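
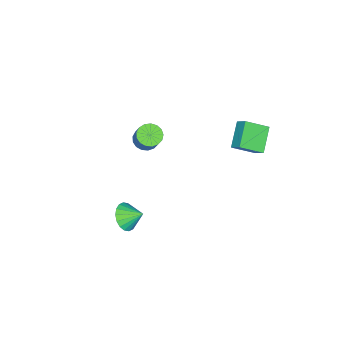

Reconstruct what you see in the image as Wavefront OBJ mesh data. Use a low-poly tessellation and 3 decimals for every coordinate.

v -1.476 -3.808 -0.419
v -1.034 -3.384 -0.833
v -0.521 -2.788 0.325
v -0.964 -3.212 0.739
v -1.329 -3.191 -0.801
v -0.817 -2.596 0.357
v -1.659 -3.141 -0.682
v -1.146 -2.545 0.477
v -1.946 -3.242 -0.502
v -1.434 -2.647 0.656
v -2.126 -3.474 -0.303
v -1.614 -2.878 0.855
v -2.157 -3.782 -0.131
v -1.645 -3.186 1.027
v -2.032 -4.096 -0.025
v -1.52 -3.5 1.133
v -1.78 -4.344 -0.009
v -1.267 -3.748 1.149
v -1.458 -4.469 -0.087
v -0.945 -3.873 1.071
v -1.14 -4.443 -0.241
v -0.628 -3.847 0.917
v -0.899 -4.271 -0.436
v -0.387 -3.675 0.722
v -0.791 -3.993 -0.627
v -0.278 -3.397 0.531
v -0.839 -3.673 -0.771
v -0.327 -3.077 0.388
v -4.235 1.766 1.299
v -3.37 0.78 2.027
v -3.991 2.415 1.889
v -3.126 1.429 2.616
v -2.954 2.171 0.324
v -2.089 1.185 1.051
v -2.71 2.82 0.913
v -1.845 1.834 1.641
v 3.774 -1.665 -1.443
v 4.519 -1.301 -1.737
v 3.566 -0.735 -0.817
v 4.254 -1.182 -2.001
v 3.894 -1.16 -2.153
v 3.511 -1.237 -2.166
v 3.179 -1.4 -2.035
v 2.965 -1.614 -1.786
v 2.912 -1.839 -1.47
v 3.029 -2.029 -1.149
v 3.294 -2.148 -0.885
v 3.654 -2.17 -0.732
v 4.037 -2.092 -0.72
v 4.369 -1.93 -0.851
v 4.582 -1.716 -1.099
v 4.636 -1.491 -1.416
f 2 1 5
f 2 5 3
f 3 5 6
f 3 6 4
f 5 1 7
f 5 7 6
f 6 7 8
f 6 8 4
f 7 1 9
f 7 9 8
f 8 9 10
f 8 10 4
f 9 1 11
f 9 11 10
f 10 11 12
f 10 12 4
f 11 1 13
f 11 13 12
f 12 13 14
f 12 14 4
f 13 1 15
f 13 15 14
f 14 15 16
f 14 16 4
f 15 1 17
f 15 17 16
f 16 17 18
f 16 18 4
f 17 1 19
f 17 19 18
f 18 19 20
f 18 20 4
f 19 1 21
f 19 21 20
f 20 21 22
f 20 22 4
f 21 1 23
f 21 23 22
f 22 23 24
f 22 24 4
f 23 1 25
f 23 25 24
f 24 25 26
f 24 26 4
f 25 1 27
f 25 27 26
f 26 27 28
f 26 28 4
f 27 1 2
f 27 2 28
f 28 2 3
f 28 3 4
f 30 32 29
f 33 30 29
f 29 32 31
f 31 33 29
f 30 36 32
f 34 30 33
f 34 36 30
f 32 36 31
f 35 33 31
f 31 36 35
f 35 34 33
f 36 34 35
f 38 37 40
f 38 40 39
f 40 37 41
f 40 41 39
f 41 37 42
f 41 42 39
f 42 37 43
f 42 43 39
f 43 37 44
f 43 44 39
f 44 37 45
f 44 45 39
f 45 37 46
f 45 46 39
f 46 37 47
f 46 47 39
f 47 37 48
f 47 48 39
f 48 37 49
f 48 49 39
f 49 37 50
f 49 50 39
f 50 37 51
f 50 51 39
f 51 37 52
f 51 52 39
f 52 37 38
f 52 38 39



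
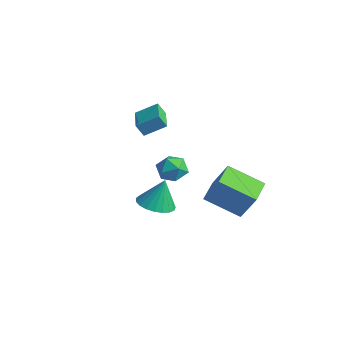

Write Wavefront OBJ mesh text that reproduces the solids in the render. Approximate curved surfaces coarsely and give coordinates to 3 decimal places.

v 1.735 -1.93 -1.367
v 2.537 -2.581 -1.25
v 1.885 -1.45 0.267
v 2.734 -2.217 -1.375
v 2.758 -1.804 -1.499
v 2.606 -1.412 -1.6
v 2.303 -1.11 -1.66
v 1.901 -0.949 -1.671
v 1.471 -0.958 -1.628
v 1.086 -1.136 -1.541
v 0.814 -1.45 -1.423
v 0.7 -1.848 -1.296
v 0.766 -2.259 -1.181
v 0.999 -2.614 -1.098
v 1.359 -2.851 -1.062
v 1.784 -2.928 -1.079
v 2.201 -2.833 -1.145
v 1.57 1.77 -1.353
v 2.406 2.093 0.254
v 3.058 3.008 -2.376
v 3.894 3.332 -0.768
v 2.486 0.488 -1.572
v 3.322 0.812 0.036
v 3.974 1.727 -2.594
v 4.81 2.05 -0.987
v -2.057 0.032 1.008
v -2.306 -0.304 1.748
v -3.479 0.98 0.959
v -3.729 0.644 1.699
v -1.411 1.036 1.681
v -1.661 0.7 2.421
v -2.834 1.984 1.632
v -3.083 1.648 2.372
v 1.76 -1.117 1.844
v 2.188 -0.593 1.26
v 2.652 -2.207 1.52
v 3.08 -1.683 0.936
v 3.147 -1.523 1.812
v 2.596 -0.849 2.013
v 2.244 -1.951 0.767
v 1.693 -1.277 0.968
v 2.487 -1.108 0.594
v 3.045 -0.844 1.241
v 1.795 -1.956 1.539
v 2.353 -1.692 2.186
f 2 1 4
f 2 4 3
f 4 1 5
f 4 5 3
f 5 1 6
f 5 6 3
f 6 1 7
f 6 7 3
f 7 1 8
f 7 8 3
f 8 1 9
f 8 9 3
f 9 1 10
f 9 10 3
f 10 1 11
f 10 11 3
f 11 1 12
f 11 12 3
f 12 1 13
f 12 13 3
f 13 1 14
f 13 14 3
f 14 1 15
f 14 15 3
f 15 1 16
f 15 16 3
f 16 1 17
f 16 17 3
f 17 1 2
f 17 2 3
f 19 21 18
f 22 19 18
f 18 21 20
f 20 22 18
f 19 25 21
f 23 19 22
f 23 25 19
f 21 25 20
f 24 22 20
f 20 25 24
f 24 23 22
f 25 23 24
f 27 29 26
f 30 27 26
f 26 29 28
f 28 30 26
f 27 33 29
f 31 27 30
f 31 33 27
f 29 33 28
f 32 30 28
f 28 33 32
f 32 31 30
f 33 31 32
f 34 45 39
f 34 39 35
f 34 35 41
f 34 41 44
f 34 44 45
f 35 39 43
f 39 45 38
f 45 44 36
f 44 41 40
f 41 35 42
f 37 43 38
f 37 38 36
f 37 36 40
f 37 40 42
f 37 42 43
f 38 43 39
f 36 38 45
f 40 36 44
f 42 40 41
f 43 42 35



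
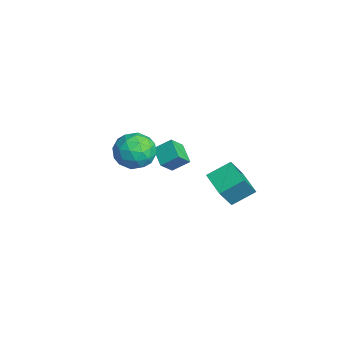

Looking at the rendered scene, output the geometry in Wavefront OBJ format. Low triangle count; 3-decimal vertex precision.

v 2.704 2.748 3.757
v 2.638 3.813 4.368
v 2.226 3.401 2.566
v 2.16 4.466 3.177
v 3.9 3.014 3.423
v 3.834 4.079 4.034
v 3.422 3.667 2.232
v 3.356 4.732 2.843
v -2.897 1.721 1.665
v -2.724 2.503 2.247
v -3.269 2.334 0.953
v -3.096 3.115 1.536
v -1.884 1.825 1.224
v -1.711 2.606 1.807
v -2.256 2.437 0.513
v -2.083 3.219 1.095
v -0.648 0.643 4.263
v -0.248 0.986 3.402
v 0.528 -0.486 4.358
v 0.928 -0.143 3.497
v 0.969 0.422 4.333
v 0.242 1.119 4.274
v 0.038 -0.619 3.486
v -0.689 0.078 3.427
v 0.175 0.206 2.922
v 0.751 0.849 3.445
v -0.471 -0.349 4.315
v 0.105 0.294 4.838
v -0.551 0.914 3.824
v 0.831 -0.414 3.936
v 0.856 -0.082 4.427
v 1.09 0.12 3.921
v -0.263 0.992 4.337
v -0.028 1.194 3.83
v 0.687 0.862 4.378
v 0.308 -0.694 3.93
v 0.543 -0.492 3.423
v -0.81 0.38 3.839
v -0.576 0.582 3.333
v -0.407 -0.362 3.382
v -0.068 0.657 3.036
v 0.624 -0.007 3.092
v 0.101 -0.287 3.085
v -0.326 0.123 3.051
v 0.271 1.035 3.343
v 0.962 0.371 3.399
v 0.986 0.703 3.89
v 0.559 1.113 3.856
v 0.52 0.576 3.061
v -0.682 0.129 4.361
v 0.009 -0.535 4.417
v -0.279 -0.613 3.904
v -0.706 -0.203 3.87
v -0.344 0.507 4.668
v 0.348 -0.157 4.724
v 0.606 0.377 4.709
v 0.179 0.787 4.675
v -0.24 -0.076 4.699
f 2 4 1
f 5 2 1
f 1 4 3
f 3 5 1
f 2 8 4
f 6 2 5
f 6 8 2
f 4 8 3
f 7 5 3
f 3 8 7
f 7 6 5
f 8 6 7
f 10 12 9
f 13 10 9
f 9 12 11
f 11 13 9
f 10 16 12
f 14 10 13
f 14 16 10
f 12 16 11
f 15 13 11
f 11 16 15
f 15 14 13
f 16 14 15
f 17 54 33
f 54 28 57
f 33 57 22
f 54 57 33
f 17 33 29
f 33 22 34
f 29 34 18
f 33 34 29
f 17 29 38
f 29 18 39
f 38 39 24
f 29 39 38
f 17 38 50
f 38 24 53
f 50 53 27
f 38 53 50
f 17 50 54
f 50 27 58
f 54 58 28
f 50 58 54
f 18 34 45
f 34 22 48
f 45 48 26
f 34 48 45
f 22 57 35
f 57 28 56
f 35 56 21
f 57 56 35
f 28 58 55
f 58 27 51
f 55 51 19
f 58 51 55
f 27 53 52
f 53 24 40
f 52 40 23
f 53 40 52
f 24 39 44
f 39 18 41
f 44 41 25
f 39 41 44
f 20 46 32
f 46 26 47
f 32 47 21
f 46 47 32
f 20 32 30
f 32 21 31
f 30 31 19
f 32 31 30
f 20 30 37
f 30 19 36
f 37 36 23
f 30 36 37
f 20 37 42
f 37 23 43
f 42 43 25
f 37 43 42
f 20 42 46
f 42 25 49
f 46 49 26
f 42 49 46
f 21 47 35
f 47 26 48
f 35 48 22
f 47 48 35
f 19 31 55
f 31 21 56
f 55 56 28
f 31 56 55
f 23 36 52
f 36 19 51
f 52 51 27
f 36 51 52
f 25 43 44
f 43 23 40
f 44 40 24
f 43 40 44
f 26 49 45
f 49 25 41
f 45 41 18
f 49 41 45



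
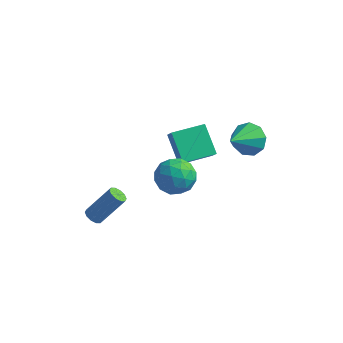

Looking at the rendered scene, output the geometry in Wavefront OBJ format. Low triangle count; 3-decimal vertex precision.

v -1.429 2.519 -2.635
v -1.022 2.131 -1.958
v -2.513 3.466 -1.441
v -2.105 3.078 -0.764
v -0.195 3.882 -2.596
v 0.213 3.494 -1.919
v -1.278 4.829 -1.402
v -0.871 4.441 -0.725
v -4.151 -1.686 -4.253
v -3.797 -2.08 -4.281
v -2.796 -1.288 -2.754
v -3.149 -0.894 -2.727
v -3.693 -1.837 -4.475
v -2.692 -1.045 -2.948
v -3.764 -1.537 -4.584
v -2.763 -0.744 -3.058
v -3.983 -1.293 -4.567
v -2.982 -0.501 -3.041
v -4.266 -1.2 -4.43
v -3.264 -0.408 -2.904
v -4.504 -1.292 -4.226
v -3.503 -0.5 -2.699
v -4.608 -1.535 -4.032
v -3.607 -0.743 -2.505
v -4.537 -1.836 -3.922
v -3.536 -1.043 -2.396
v -4.318 -2.079 -3.939
v -3.317 -1.287 -2.413
v -4.036 -2.172 -4.076
v -3.034 -1.38 -2.55
v 0.616 -1.709 2.549
v 1.552 -1.967 2.093
v -0.192 -2.873 1.547
v 0.744 -3.131 1.091
v 0.557 -3.389 2.115
v 1.057 -2.67 2.734
v 0.303 -2.17 0.906
v 0.803 -1.451 1.525
v 1.359 -2.252 1.077
v 1.515 -3.005 1.825
v -0.155 -1.835 1.815
v 0.001 -2.588 2.563
v 1.155 -1.736 2.409
v 0.205 -3.104 1.231
v 0.095 -3.255 1.833
v 0.645 -3.407 1.565
v 0.864 -2.149 2.786
v 1.414 -2.301 2.518
v 0.829 -3.136 2.531
v -0.054 -2.539 1.122
v 0.496 -2.691 0.854
v 0.715 -1.433 2.075
v 1.265 -1.585 1.807
v 0.531 -1.704 1.109
v 1.592 -2.055 1.544
v 1.116 -2.739 0.955
v 0.858 -2.175 0.846
v 1.152 -1.752 1.21
v 1.684 -2.498 1.984
v 1.208 -3.182 1.394
v 1.099 -3.333 1.996
v 1.392 -2.911 2.36
v 1.57 -2.665 1.386
v 0.152 -1.658 2.246
v -0.324 -2.342 1.656
v -0.032 -1.929 1.28
v 0.261 -1.507 1.644
v 0.244 -2.101 2.685
v -0.232 -2.785 2.096
v 0.208 -3.088 2.43
v 0.502 -2.665 2.794
v -0.21 -2.175 2.254
v 2.202 2.827 0.695
v 2.736 2.284 0.078
v 1.858 1.293 1.745
v 3.127 2.53 0.564
v 3.085 2.914 1.112
v 2.629 3.258 1.464
v 1.974 3.4 1.457
v 1.426 3.273 1.093
v 1.24 2.938 0.543
v 1.505 2.551 0.064
v 2.096 2.292 -0.12
f 2 4 1
f 5 2 1
f 1 4 3
f 3 5 1
f 2 8 4
f 6 2 5
f 6 8 2
f 4 8 3
f 7 5 3
f 3 8 7
f 7 6 5
f 8 6 7
f 10 9 13
f 10 13 11
f 11 13 14
f 11 14 12
f 13 9 15
f 13 15 14
f 14 15 16
f 14 16 12
f 15 9 17
f 15 17 16
f 16 17 18
f 16 18 12
f 17 9 19
f 17 19 18
f 18 19 20
f 18 20 12
f 19 9 21
f 19 21 20
f 20 21 22
f 20 22 12
f 21 9 23
f 21 23 22
f 22 23 24
f 22 24 12
f 23 9 25
f 23 25 24
f 24 25 26
f 24 26 12
f 25 9 27
f 25 27 26
f 26 27 28
f 26 28 12
f 27 9 29
f 27 29 28
f 28 29 30
f 28 30 12
f 29 9 10
f 29 10 30
f 30 10 11
f 30 11 12
f 31 68 47
f 68 42 71
f 47 71 36
f 68 71 47
f 31 47 43
f 47 36 48
f 43 48 32
f 47 48 43
f 31 43 52
f 43 32 53
f 52 53 38
f 43 53 52
f 31 52 64
f 52 38 67
f 64 67 41
f 52 67 64
f 31 64 68
f 64 41 72
f 68 72 42
f 64 72 68
f 32 48 59
f 48 36 62
f 59 62 40
f 48 62 59
f 36 71 49
f 71 42 70
f 49 70 35
f 71 70 49
f 42 72 69
f 72 41 65
f 69 65 33
f 72 65 69
f 41 67 66
f 67 38 54
f 66 54 37
f 67 54 66
f 38 53 58
f 53 32 55
f 58 55 39
f 53 55 58
f 34 60 46
f 60 40 61
f 46 61 35
f 60 61 46
f 34 46 44
f 46 35 45
f 44 45 33
f 46 45 44
f 34 44 51
f 44 33 50
f 51 50 37
f 44 50 51
f 34 51 56
f 51 37 57
f 56 57 39
f 51 57 56
f 34 56 60
f 56 39 63
f 60 63 40
f 56 63 60
f 35 61 49
f 61 40 62
f 49 62 36
f 61 62 49
f 33 45 69
f 45 35 70
f 69 70 42
f 45 70 69
f 37 50 66
f 50 33 65
f 66 65 41
f 50 65 66
f 39 57 58
f 57 37 54
f 58 54 38
f 57 54 58
f 40 63 59
f 63 39 55
f 59 55 32
f 63 55 59
f 74 73 76
f 74 76 75
f 76 73 77
f 76 77 75
f 77 73 78
f 77 78 75
f 78 73 79
f 78 79 75
f 79 73 80
f 79 80 75
f 80 73 81
f 80 81 75
f 81 73 82
f 81 82 75
f 82 73 83
f 82 83 75
f 83 73 74
f 83 74 75



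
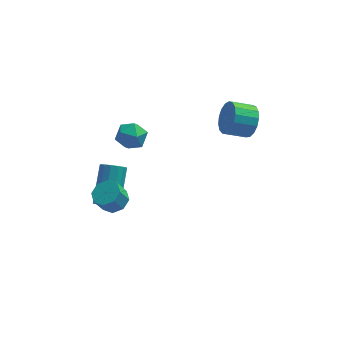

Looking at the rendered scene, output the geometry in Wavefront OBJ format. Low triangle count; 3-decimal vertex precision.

v -2.316 2.976 1.617
v -1.504 3.173 1.402
v -2.116 1.667 1.178
v -1.304 1.864 0.963
v -1.535 1.834 1.793
v -1.659 2.643 2.065
v -1.961 2.197 0.515
v -2.085 3.006 0.787
v -1.285 2.691 0.721
v -1.022 2.466 1.511
v -2.598 2.374 1.069
v -2.335 2.149 1.859
v 3.838 2.384 2.396
v 4.126 2.763 3.183
v 3.009 2.596 3.671
v 2.722 2.216 2.884
v 3.973 3.105 2.951
v 2.856 2.938 3.439
v 3.79 3.281 2.592
v 2.673 3.114 3.08
v 3.617 3.252 2.188
v 2.501 3.085 2.676
v 3.496 3.024 1.831
v 2.379 2.857 2.319
v 3.453 2.649 1.604
v 2.336 2.482 2.092
v 3.498 2.213 1.558
v 2.381 2.046 2.046
v 3.621 1.817 1.705
v 2.504 1.65 2.193
v 3.794 1.55 2.009
v 2.677 1.383 2.497
v 3.977 1.474 2.403
v 2.861 1.307 2.891
v 4.129 1.607 2.794
v 3.012 1.44 3.282
v 4.213 1.917 3.095
v 3.097 1.75 3.583
v 4.212 2.335 3.235
v 3.096 2.167 3.723
v -2.559 -1.958 0.853
v -1.898 -2.145 1.1
v -2.3 -2.388 1.994
v -2.961 -2.202 1.747
v -2.017 -1.607 1.193
v -2.419 -1.85 2.087
v -2.453 -1.275 1.087
v -2.856 -1.518 1.981
v -2.952 -1.343 0.844
v -3.354 -1.586 1.738
v -3.22 -1.772 0.606
v -3.622 -2.015 1.5
v -3.101 -2.31 0.513
v -3.503 -2.553 1.407
v -2.664 -2.642 0.619
v -3.067 -2.885 1.513
v -2.166 -2.574 0.862
v -2.568 -2.817 1.756
v -2.997 -0.641 -1.001
v -2.386 -0.568 -1.24
v -2.052 1.075 0.122
v -2.663 1.001 0.361
v -2.582 -0.367 -1.434
v -2.248 1.276 -0.072
v -2.889 -0.239 -1.513
v -2.555 1.404 -0.151
v -3.225 -0.219 -1.454
v -2.891 1.424 -0.092
v -3.5 -0.313 -1.274
v -3.166 1.33 0.088
v -3.64 -0.494 -1.021
v -3.306 1.149 0.341
v -3.608 -0.715 -0.762
v -3.274 0.928 0.6
v -3.412 -0.916 -0.568
v -3.078 0.727 0.794
v -3.105 -1.044 -0.489
v -2.771 0.599 0.873
v -2.769 -1.064 -0.548
v -2.435 0.579 0.814
v -2.494 -0.97 -0.728
v -2.16 0.673 0.634
v -2.354 -0.789 -0.981
v -2.02 0.854 0.381
f 1 12 6
f 1 6 2
f 1 2 8
f 1 8 11
f 1 11 12
f 2 6 10
f 6 12 5
f 12 11 3
f 11 8 7
f 8 2 9
f 4 10 5
f 4 5 3
f 4 3 7
f 4 7 9
f 4 9 10
f 5 10 6
f 3 5 12
f 7 3 11
f 9 7 8
f 10 9 2
f 14 13 17
f 14 17 15
f 15 17 18
f 15 18 16
f 17 13 19
f 17 19 18
f 18 19 20
f 18 20 16
f 19 13 21
f 19 21 20
f 20 21 22
f 20 22 16
f 21 13 23
f 21 23 22
f 22 23 24
f 22 24 16
f 23 13 25
f 23 25 24
f 24 25 26
f 24 26 16
f 25 13 27
f 25 27 26
f 26 27 28
f 26 28 16
f 27 13 29
f 27 29 28
f 28 29 30
f 28 30 16
f 29 13 31
f 29 31 30
f 30 31 32
f 30 32 16
f 31 13 33
f 31 33 32
f 32 33 34
f 32 34 16
f 33 13 35
f 33 35 34
f 34 35 36
f 34 36 16
f 35 13 37
f 35 37 36
f 36 37 38
f 36 38 16
f 37 13 39
f 37 39 38
f 38 39 40
f 38 40 16
f 39 13 14
f 39 14 40
f 40 14 15
f 40 15 16
f 42 41 45
f 42 45 43
f 43 45 46
f 43 46 44
f 45 41 47
f 45 47 46
f 46 47 48
f 46 48 44
f 47 41 49
f 47 49 48
f 48 49 50
f 48 50 44
f 49 41 51
f 49 51 50
f 50 51 52
f 50 52 44
f 51 41 53
f 51 53 52
f 52 53 54
f 52 54 44
f 53 41 55
f 53 55 54
f 54 55 56
f 54 56 44
f 55 41 57
f 55 57 56
f 56 57 58
f 56 58 44
f 57 41 42
f 57 42 58
f 58 42 43
f 58 43 44
f 60 59 63
f 60 63 61
f 61 63 64
f 61 64 62
f 63 59 65
f 63 65 64
f 64 65 66
f 64 66 62
f 65 59 67
f 65 67 66
f 66 67 68
f 66 68 62
f 67 59 69
f 67 69 68
f 68 69 70
f 68 70 62
f 69 59 71
f 69 71 70
f 70 71 72
f 70 72 62
f 71 59 73
f 71 73 72
f 72 73 74
f 72 74 62
f 73 59 75
f 73 75 74
f 74 75 76
f 74 76 62
f 75 59 77
f 75 77 76
f 76 77 78
f 76 78 62
f 77 59 79
f 77 79 78
f 78 79 80
f 78 80 62
f 79 59 81
f 79 81 80
f 80 81 82
f 80 82 62
f 81 59 83
f 81 83 82
f 82 83 84
f 82 84 62
f 83 59 60
f 83 60 84
f 84 60 61
f 84 61 62



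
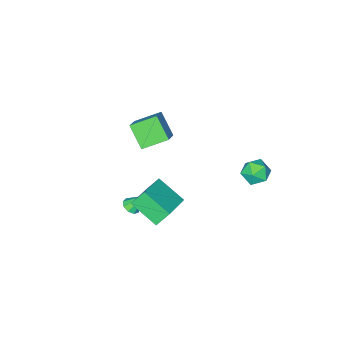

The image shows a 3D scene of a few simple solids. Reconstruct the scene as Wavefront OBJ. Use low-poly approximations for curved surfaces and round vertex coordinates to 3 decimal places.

v -0.581 -3.523 0.537
v 0.301 -2.859 1.298
v -0.451 -2.407 -0.588
v 0.431 -1.743 0.173
v 0.609 -4.337 -0.133
v 1.491 -3.673 0.628
v 0.739 -3.221 -1.258
v 1.621 -2.557 -0.497
v 3.128 1.519 -1.506
v 3.491 -0.005 -0.64
v 2.557 1.9 -0.596
v 2.92 0.376 0.27
v 4.76 2.304 -0.81
v 5.123 0.78 0.056
v 4.189 2.685 0.1
v 4.552 1.161 0.966
v -3.683 1.828 -2.645
v -2.904 2.267 -2.643
v -2.976 0.573 -2.517
v -2.197 1.012 -2.515
v -2.754 1.087 -1.82
v -3.191 1.863 -1.9
v -2.689 0.977 -3.26
v -3.126 1.753 -3.34
v -2.29 1.741 -3.024
v -2.33 1.809 -2.133
v -3.55 1.031 -3.027
v -3.59 1.099 -2.136
v 3.23 -1.521 -3.648
v 3.712 -1.57 -3.387
v 2.75 -1.039 -2.672
v 3.693 -1.237 -3.561
v 3.457 -1.037 -3.776
v 3.116 -1.064 -3.931
v 2.828 -1.305 -3.953
v 2.728 -1.647 -3.833
v 2.863 -1.931 -3.626
v 3.171 -2.023 -3.429
v 3.506 -1.88 -3.335
f 2 4 1
f 5 2 1
f 1 4 3
f 3 5 1
f 2 8 4
f 6 2 5
f 6 8 2
f 4 8 3
f 7 5 3
f 3 8 7
f 7 6 5
f 8 6 7
f 10 12 9
f 13 10 9
f 9 12 11
f 11 13 9
f 10 16 12
f 14 10 13
f 14 16 10
f 12 16 11
f 15 13 11
f 11 16 15
f 15 14 13
f 16 14 15
f 17 28 22
f 17 22 18
f 17 18 24
f 17 24 27
f 17 27 28
f 18 22 26
f 22 28 21
f 28 27 19
f 27 24 23
f 24 18 25
f 20 26 21
f 20 21 19
f 20 19 23
f 20 23 25
f 20 25 26
f 21 26 22
f 19 21 28
f 23 19 27
f 25 23 24
f 26 25 18
f 30 29 32
f 30 32 31
f 32 29 33
f 32 33 31
f 33 29 34
f 33 34 31
f 34 29 35
f 34 35 31
f 35 29 36
f 35 36 31
f 36 29 37
f 36 37 31
f 37 29 38
f 37 38 31
f 38 29 39
f 38 39 31
f 39 29 30
f 39 30 31



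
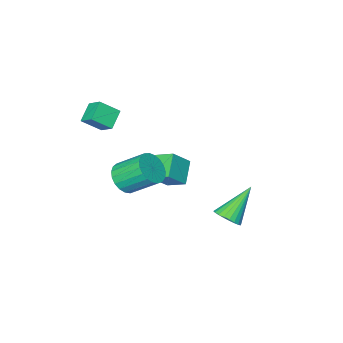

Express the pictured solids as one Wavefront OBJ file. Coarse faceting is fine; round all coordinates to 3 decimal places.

v -0.199 -2.873 -1.99
v 0.469 -2.359 -2.103
v -0.214 -1.253 -1.103
v -0.881 -1.767 -0.99
v 0.253 -2.257 -2.363
v -0.43 -1.151 -1.363
v -0.041 -2.261 -2.559
v -0.724 -1.155 -1.559
v -0.363 -2.372 -2.657
v -1.045 -1.266 -1.656
v -0.656 -2.568 -2.639
v -1.338 -1.462 -1.639
v -0.87 -2.818 -2.509
v -1.552 -1.712 -1.509
v -0.968 -3.077 -2.289
v -1.65 -1.971 -1.289
v -0.933 -3.301 -2.018
v -1.615 -2.195 -1.018
v -0.771 -3.451 -1.742
v -1.453 -2.345 -0.742
v -0.51 -3.501 -1.509
v -1.192 -2.394 -0.508
v -0.195 -3.442 -1.359
v -0.878 -2.336 -0.358
v 0.119 -3.285 -1.318
v -0.564 -2.179 -0.318
v 0.378 -3.057 -1.393
v -0.305 -1.951 -0.393
v 0.537 -2.797 -1.572
v -0.145 -1.691 -0.572
v 0.57 -2.55 -1.823
v -0.113 -1.444 -0.823
v -1.59 2.451 -2.043
v -1.122 2.218 -1.608
v -2.89 2.429 -0.657
v -1.095 2.48 -1.578
v -1.143 2.738 -1.619
v -1.259 2.952 -1.724
v -1.425 3.09 -1.878
v -1.617 3.131 -2.057
v -1.805 3.068 -2.234
v -1.959 2.911 -2.382
v -2.058 2.684 -2.478
v -2.086 2.422 -2.508
v -2.038 2.164 -2.467
v -1.922 1.95 -2.362
v -1.755 1.813 -2.208
v -1.563 1.772 -2.029
v -1.376 1.835 -1.852
v -1.221 1.992 -1.704
v -2.587 -3.829 -2.085
v -2.937 -2.952 -1.649
v -3.49 -3.753 -2.96
v -3.84 -2.876 -2.524
v -1.78 -3.124 -2.856
v -2.13 -2.247 -2.42
v -2.683 -3.048 -3.731
v -3.033 -2.171 -3.295
v 0.214 -3.314 2.209
v 0.19 -2.567 2.712
v 0.952 -2.904 1.636
v 0.928 -2.158 2.139
v 0.972 -3.742 2.881
v 0.948 -2.996 3.384
v 1.71 -3.333 2.308
v 1.686 -2.586 2.811
f 2 1 5
f 2 5 3
f 3 5 6
f 3 6 4
f 5 1 7
f 5 7 6
f 6 7 8
f 6 8 4
f 7 1 9
f 7 9 8
f 8 9 10
f 8 10 4
f 9 1 11
f 9 11 10
f 10 11 12
f 10 12 4
f 11 1 13
f 11 13 12
f 12 13 14
f 12 14 4
f 13 1 15
f 13 15 14
f 14 15 16
f 14 16 4
f 15 1 17
f 15 17 16
f 16 17 18
f 16 18 4
f 17 1 19
f 17 19 18
f 18 19 20
f 18 20 4
f 19 1 21
f 19 21 20
f 20 21 22
f 20 22 4
f 21 1 23
f 21 23 22
f 22 23 24
f 22 24 4
f 23 1 25
f 23 25 24
f 24 25 26
f 24 26 4
f 25 1 27
f 25 27 26
f 26 27 28
f 26 28 4
f 27 1 29
f 27 29 28
f 28 29 30
f 28 30 4
f 29 1 31
f 29 31 30
f 30 31 32
f 30 32 4
f 31 1 2
f 31 2 32
f 32 2 3
f 32 3 4
f 34 33 36
f 34 36 35
f 36 33 37
f 36 37 35
f 37 33 38
f 37 38 35
f 38 33 39
f 38 39 35
f 39 33 40
f 39 40 35
f 40 33 41
f 40 41 35
f 41 33 42
f 41 42 35
f 42 33 43
f 42 43 35
f 43 33 44
f 43 44 35
f 44 33 45
f 44 45 35
f 45 33 46
f 45 46 35
f 46 33 47
f 46 47 35
f 47 33 48
f 47 48 35
f 48 33 49
f 48 49 35
f 49 33 50
f 49 50 35
f 50 33 34
f 50 34 35
f 52 54 51
f 55 52 51
f 51 54 53
f 53 55 51
f 52 58 54
f 56 52 55
f 56 58 52
f 54 58 53
f 57 55 53
f 53 58 57
f 57 56 55
f 58 56 57
f 60 62 59
f 63 60 59
f 59 62 61
f 61 63 59
f 60 66 62
f 64 60 63
f 64 66 60
f 62 66 61
f 65 63 61
f 61 66 65
f 65 64 63
f 66 64 65



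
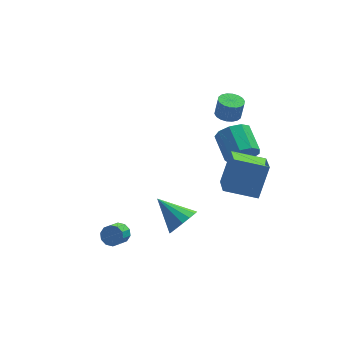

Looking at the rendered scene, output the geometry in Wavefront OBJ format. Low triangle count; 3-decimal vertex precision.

v 3.327 -1.644 2.213
v 3.735 -1.926 3.047
v 3.44 -0.417 3.701
v 3.033 -0.136 2.867
v 4.194 -1.663 2.648
v 3.9 -0.155 3.301
v 4.248 -1.391 2.045
v 3.954 0.117 2.698
v 3.871 -1.238 1.521
v 3.577 0.27 2.174
v 3.24 -1.275 1.321
v 2.945 0.234 1.974
v 2.649 -1.484 1.538
v 2.355 0.024 2.192
v 2.376 -1.769 2.072
v 2.081 -0.26 2.725
v 2.547 -1.995 2.672
v 2.253 -0.486 3.325
v 3.084 -2.057 3.057
v 2.79 -0.548 3.71
v 3.3 2.824 1.717
v 3.933 2.473 1.626
v 4.114 2.505 2.751
v 3.48 2.856 2.843
v 4.02 2.786 1.603
v 4.2 2.817 2.728
v 3.964 3.106 1.603
v 4.144 3.137 2.728
v 3.776 3.37 1.626
v 3.956 3.401 2.751
v 3.494 3.526 1.667
v 3.675 3.558 2.792
v 3.174 3.543 1.718
v 3.354 3.575 2.843
v 2.878 3.418 1.768
v 3.059 3.45 2.894
v 2.666 3.175 1.809
v 2.847 3.207 2.934
v 2.58 2.863 1.832
v 2.76 2.894 2.957
v 2.636 2.543 1.832
v 2.816 2.574 2.957
v 2.824 2.279 1.809
v 3.004 2.31 2.934
v 3.105 2.122 1.768
v 3.286 2.154 2.893
v 3.426 2.105 1.717
v 3.606 2.137 2.842
v 3.721 2.23 1.666
v 3.902 2.262 2.792
v 0.044 -3.149 -1.54
v 0.626 -3.232 -0.781
v -1.144 -1.971 -0.5
v 0.797 -2.839 -1.031
v 0.766 -2.528 -1.418
v 0.542 -2.383 -1.837
v 0.185 -2.444 -2.177
v -0.211 -2.694 -2.346
v -0.537 -3.065 -2.299
v -0.708 -3.459 -2.049
v -0.678 -3.769 -1.663
v -0.454 -3.914 -1.243
v -0.096 -3.853 -0.903
v 0.299 -3.604 -0.734
v 3.647 -3.58 1.196
v 3.532 -5.107 1.911
v 1.906 -3.212 1.701
v 1.791 -4.739 2.416
v 4.309 -2.821 2.924
v 4.194 -4.348 3.639
v 2.568 -2.453 3.429
v 2.453 -3.98 4.144
v -3.313 -3.558 -1.558
v -2.991 -3.369 -1.051
v -3.445 -4.093 -0.494
v -3.767 -4.282 -1.002
v -3.325 -3.169 -1.063
v -3.779 -3.893 -0.506
v -3.654 -3.118 -1.264
v -4.108 -3.842 -0.707
v -3.853 -3.234 -1.578
v -4.307 -3.958 -1.021
v -3.846 -3.474 -1.884
v -4.3 -4.199 -1.327
v -3.635 -3.747 -2.066
v -4.089 -4.471 -1.509
v -3.301 -3.947 -2.054
v -3.755 -4.671 -1.497
v -2.972 -3.998 -1.853
v -3.426 -4.722 -1.296
v -2.773 -3.882 -1.539
v -3.227 -4.606 -0.982
v -2.78 -3.641 -1.233
v -3.234 -4.366 -0.676
f 2 1 5
f 2 5 3
f 3 5 6
f 3 6 4
f 5 1 7
f 5 7 6
f 6 7 8
f 6 8 4
f 7 1 9
f 7 9 8
f 8 9 10
f 8 10 4
f 9 1 11
f 9 11 10
f 10 11 12
f 10 12 4
f 11 1 13
f 11 13 12
f 12 13 14
f 12 14 4
f 13 1 15
f 13 15 14
f 14 15 16
f 14 16 4
f 15 1 17
f 15 17 16
f 16 17 18
f 16 18 4
f 17 1 19
f 17 19 18
f 18 19 20
f 18 20 4
f 19 1 2
f 19 2 20
f 20 2 3
f 20 3 4
f 22 21 25
f 22 25 23
f 23 25 26
f 23 26 24
f 25 21 27
f 25 27 26
f 26 27 28
f 26 28 24
f 27 21 29
f 27 29 28
f 28 29 30
f 28 30 24
f 29 21 31
f 29 31 30
f 30 31 32
f 30 32 24
f 31 21 33
f 31 33 32
f 32 33 34
f 32 34 24
f 33 21 35
f 33 35 34
f 34 35 36
f 34 36 24
f 35 21 37
f 35 37 36
f 36 37 38
f 36 38 24
f 37 21 39
f 37 39 38
f 38 39 40
f 38 40 24
f 39 21 41
f 39 41 40
f 40 41 42
f 40 42 24
f 41 21 43
f 41 43 42
f 42 43 44
f 42 44 24
f 43 21 45
f 43 45 44
f 44 45 46
f 44 46 24
f 45 21 47
f 45 47 46
f 46 47 48
f 46 48 24
f 47 21 49
f 47 49 48
f 48 49 50
f 48 50 24
f 49 21 22
f 49 22 50
f 50 22 23
f 50 23 24
f 52 51 54
f 52 54 53
f 54 51 55
f 54 55 53
f 55 51 56
f 55 56 53
f 56 51 57
f 56 57 53
f 57 51 58
f 57 58 53
f 58 51 59
f 58 59 53
f 59 51 60
f 59 60 53
f 60 51 61
f 60 61 53
f 61 51 62
f 61 62 53
f 62 51 63
f 62 63 53
f 63 51 64
f 63 64 53
f 64 51 52
f 64 52 53
f 66 68 65
f 69 66 65
f 65 68 67
f 67 69 65
f 66 72 68
f 70 66 69
f 70 72 66
f 68 72 67
f 71 69 67
f 67 72 71
f 71 70 69
f 72 70 71
f 74 73 77
f 74 77 75
f 75 77 78
f 75 78 76
f 77 73 79
f 77 79 78
f 78 79 80
f 78 80 76
f 79 73 81
f 79 81 80
f 80 81 82
f 80 82 76
f 81 73 83
f 81 83 82
f 82 83 84
f 82 84 76
f 83 73 85
f 83 85 84
f 84 85 86
f 84 86 76
f 85 73 87
f 85 87 86
f 86 87 88
f 86 88 76
f 87 73 89
f 87 89 88
f 88 89 90
f 88 90 76
f 89 73 91
f 89 91 90
f 90 91 92
f 90 92 76
f 91 73 93
f 91 93 92
f 92 93 94
f 92 94 76
f 93 73 74
f 93 74 94
f 94 74 75
f 94 75 76



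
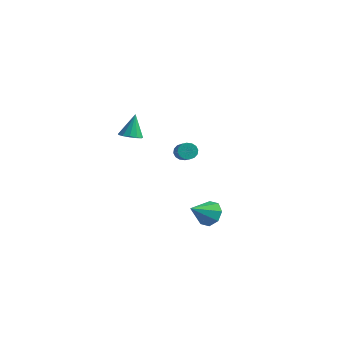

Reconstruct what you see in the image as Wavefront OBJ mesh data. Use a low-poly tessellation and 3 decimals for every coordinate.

v 3.596 2.828 -4.426
v 4.463 2.521 -4.562
v 3.264 1.472 -3.474
v 4.409 2.937 -3.988
v 3.879 3.29 -3.67
v 3.183 3.372 -3.795
v 2.729 3.136 -4.29
v 2.783 2.719 -4.864
v 3.313 2.367 -5.182
v 4.009 2.284 -5.057
v 0.443 4.368 -1.073
v 0.698 4.184 -1.596
v 1.612 3.447 -0.89
v 1.357 3.632 -0.367
v 0.852 4.449 -1.519
v 1.766 3.712 -0.813
v 0.896 4.692 -1.322
v 1.81 3.955 -0.616
v 0.819 4.848 -1.059
v 1.733 4.112 -0.353
v 0.641 4.876 -0.8
v 1.556 4.14 -0.094
v 0.41 4.768 -0.613
v 1.325 4.031 0.092
v 0.188 4.553 -0.55
v 1.102 3.816 0.156
v 0.034 4.288 -0.627
v 0.948 3.551 0.079
v -0.01 4.045 -0.824
v 0.904 3.308 -0.118
v 0.067 3.888 -1.087
v 0.981 3.152 -0.381
v 0.244 3.86 -1.346
v 1.159 3.124 -0.64
v 0.475 3.969 -1.532
v 1.39 3.232 -0.827
v 1.207 -1.285 2.885
v 1.732 -0.829 2.74
v 1.073 -0.675 4.315
v 1.392 -0.648 2.631
v 0.993 -0.67 2.603
v 0.663 -0.886 2.664
v 0.505 -1.23 2.796
v 0.57 -1.591 2.956
v 0.838 -1.854 3.093
v 1.223 -1.937 3.165
v 1.603 -1.813 3.148
v 1.857 -1.521 3.047
v 1.905 -1.154 2.895
f 2 1 4
f 2 4 3
f 4 1 5
f 4 5 3
f 5 1 6
f 5 6 3
f 6 1 7
f 6 7 3
f 7 1 8
f 7 8 3
f 8 1 9
f 8 9 3
f 9 1 10
f 9 10 3
f 10 1 2
f 10 2 3
f 12 11 15
f 12 15 13
f 13 15 16
f 13 16 14
f 15 11 17
f 15 17 16
f 16 17 18
f 16 18 14
f 17 11 19
f 17 19 18
f 18 19 20
f 18 20 14
f 19 11 21
f 19 21 20
f 20 21 22
f 20 22 14
f 21 11 23
f 21 23 22
f 22 23 24
f 22 24 14
f 23 11 25
f 23 25 24
f 24 25 26
f 24 26 14
f 25 11 27
f 25 27 26
f 26 27 28
f 26 28 14
f 27 11 29
f 27 29 28
f 28 29 30
f 28 30 14
f 29 11 31
f 29 31 30
f 30 31 32
f 30 32 14
f 31 11 33
f 31 33 32
f 32 33 34
f 32 34 14
f 33 11 35
f 33 35 34
f 34 35 36
f 34 36 14
f 35 11 12
f 35 12 36
f 36 12 13
f 36 13 14
f 38 37 40
f 38 40 39
f 40 37 41
f 40 41 39
f 41 37 42
f 41 42 39
f 42 37 43
f 42 43 39
f 43 37 44
f 43 44 39
f 44 37 45
f 44 45 39
f 45 37 46
f 45 46 39
f 46 37 47
f 46 47 39
f 47 37 48
f 47 48 39
f 48 37 49
f 48 49 39
f 49 37 38
f 49 38 39



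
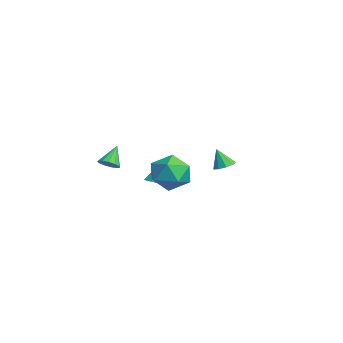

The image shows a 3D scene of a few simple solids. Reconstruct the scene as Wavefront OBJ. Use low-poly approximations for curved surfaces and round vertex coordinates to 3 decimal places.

v 0.747 -3.946 0.026
v 1.015 -4.341 0.437
v 0.133 -3.314 1.034
v 1.238 -4.068 0.401
v 1.306 -3.756 0.246
v 1.196 -3.504 0.021
v 0.943 -3.393 -0.202
v 0.629 -3.457 -0.353
v 0.352 -3.677 -0.384
v 0.2 -3.983 -0.285
v 0.223 -4.276 -0.087
v 0.412 -4.465 0.147
v 0.707 -4.49 0.342
v 2.044 -0.798 -1.03
v 3.131 -0.253 -0.736
v 2.289 -2.107 0.496
v 3.376 -1.562 0.79
v 2.299 -0.95 0.973
v 2.148 -0.142 0.03
v 3.272 -2.218 -0.27
v 3.121 -1.41 -1.213
v 3.89 -1.131 -0.267
v 3.289 -0.347 0.502
v 2.131 -2.013 -0.742
v 1.53 -1.229 0.027
v -3.398 3.801 -2.762
v -2.738 3.689 -2.593
v -3.762 3.439 -1.578
v -2.857 4.135 -2.493
v -3.229 4.424 -2.519
v -3.68 4.422 -2.658
v -3.999 4.129 -2.846
v -4.037 3.683 -2.994
v -3.776 3.292 -3.034
v -3.338 3.139 -2.946
v -2.928 3.296 -2.772
v -1.246 -0.829 -2.551
v -0.6 -0.717 -2.371
v -1.754 -0.191 -1.129
v -0.809 -0.314 -2.627
v -1.273 -0.213 -2.838
v -1.722 -0.473 -2.881
v -1.892 -0.942 -2.731
v -1.684 -1.344 -2.476
v -1.219 -1.446 -2.265
v -0.77 -1.186 -2.221
f 2 1 4
f 2 4 3
f 4 1 5
f 4 5 3
f 5 1 6
f 5 6 3
f 6 1 7
f 6 7 3
f 7 1 8
f 7 8 3
f 8 1 9
f 8 9 3
f 9 1 10
f 9 10 3
f 10 1 11
f 10 11 3
f 11 1 12
f 11 12 3
f 12 1 13
f 12 13 3
f 13 1 2
f 13 2 3
f 14 25 19
f 14 19 15
f 14 15 21
f 14 21 24
f 14 24 25
f 15 19 23
f 19 25 18
f 25 24 16
f 24 21 20
f 21 15 22
f 17 23 18
f 17 18 16
f 17 16 20
f 17 20 22
f 17 22 23
f 18 23 19
f 16 18 25
f 20 16 24
f 22 20 21
f 23 22 15
f 27 26 29
f 27 29 28
f 29 26 30
f 29 30 28
f 30 26 31
f 30 31 28
f 31 26 32
f 31 32 28
f 32 26 33
f 32 33 28
f 33 26 34
f 33 34 28
f 34 26 35
f 34 35 28
f 35 26 36
f 35 36 28
f 36 26 27
f 36 27 28
f 38 37 40
f 38 40 39
f 40 37 41
f 40 41 39
f 41 37 42
f 41 42 39
f 42 37 43
f 42 43 39
f 43 37 44
f 43 44 39
f 44 37 45
f 44 45 39
f 45 37 46
f 45 46 39
f 46 37 38
f 46 38 39



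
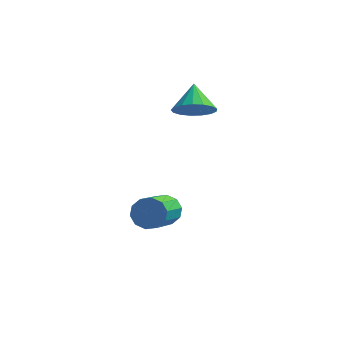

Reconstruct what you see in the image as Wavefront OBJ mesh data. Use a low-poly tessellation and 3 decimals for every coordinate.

v -3.788 -0.17 -3.135
v -3.389 0.115 -2.679
v -3.392 -1.725 -1.528
v -3.792 -2.01 -1.985
v -3.781 0.185 -2.567
v -3.784 -1.655 -1.417
v -4.176 0.12 -2.673
v -4.18 -1.72 -1.522
v -4.423 -0.056 -2.955
v -4.427 -1.896 -1.804
v -4.428 -0.276 -3.306
v -4.431 -2.115 -2.155
v -4.188 -0.455 -3.592
v -4.191 -2.295 -2.441
v -3.796 -0.525 -3.703
v -3.799 -2.365 -2.553
v -3.4 -0.46 -3.598
v -3.404 -2.3 -2.447
v -3.153 -0.284 -3.316
v -3.157 -2.124 -2.165
v -3.149 -0.065 -2.965
v -3.152 -1.904 -1.814
v -3.067 1.207 1.394
v -2.595 1.716 0.958
v -3.333 2.113 2.166
v -2.949 1.753 0.794
v -3.331 1.664 0.766
v -3.652 1.471 0.883
v -3.839 1.217 1.117
v -3.849 0.961 1.414
v -3.681 0.761 1.706
v -3.371 0.663 1.927
v -2.993 0.69 2.026
v -2.631 0.835 1.98
v -2.369 1.065 1.8
v -2.267 1.328 1.526
v -2.349 1.563 1.223
f 2 1 5
f 2 5 3
f 3 5 6
f 3 6 4
f 5 1 7
f 5 7 6
f 6 7 8
f 6 8 4
f 7 1 9
f 7 9 8
f 8 9 10
f 8 10 4
f 9 1 11
f 9 11 10
f 10 11 12
f 10 12 4
f 11 1 13
f 11 13 12
f 12 13 14
f 12 14 4
f 13 1 15
f 13 15 14
f 14 15 16
f 14 16 4
f 15 1 17
f 15 17 16
f 16 17 18
f 16 18 4
f 17 1 19
f 17 19 18
f 18 19 20
f 18 20 4
f 19 1 21
f 19 21 20
f 20 21 22
f 20 22 4
f 21 1 2
f 21 2 22
f 22 2 3
f 22 3 4
f 24 23 26
f 24 26 25
f 26 23 27
f 26 27 25
f 27 23 28
f 27 28 25
f 28 23 29
f 28 29 25
f 29 23 30
f 29 30 25
f 30 23 31
f 30 31 25
f 31 23 32
f 31 32 25
f 32 23 33
f 32 33 25
f 33 23 34
f 33 34 25
f 34 23 35
f 34 35 25
f 35 23 36
f 35 36 25
f 36 23 37
f 36 37 25
f 37 23 24
f 37 24 25



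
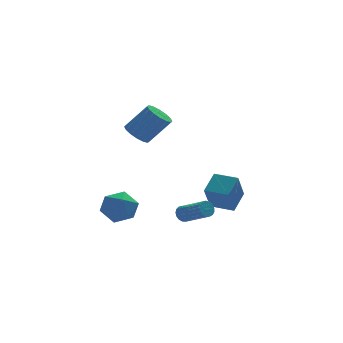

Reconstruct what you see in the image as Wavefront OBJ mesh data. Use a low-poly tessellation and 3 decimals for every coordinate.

v -3.812 4.01 -3.584
v -2.805 4.317 -4.134
v -2.815 2.883 -2.386
v -1.808 3.19 -2.936
v -2.396 3.99 -2.284
v -3.012 4.686 -3.024
v -2.608 2.514 -3.496
v -3.224 3.21 -4.236
v -2.06 3.392 -4.08
v -1.93 4.305 -3.33
v -3.69 2.895 -3.19
v -3.56 3.808 -2.44
v 2 -0.854 -1.111
v 2.86 0.042 -0.306
v 0.951 0.085 -1.035
v 1.81 0.98 -0.23
v 2.63 -0.02 -2.71
v 3.489 0.875 -1.905
v 1.58 0.918 -2.634
v 2.44 1.814 -1.829
v -2.199 2.102 2.779
v -1.762 1.518 2.305
v -0.563 1.214 3.787
v -1.001 1.798 4.261
v -1.559 1.912 2.222
v -0.36 1.607 3.704
v -1.527 2.356 2.288
v -0.329 2.051 3.77
v -1.676 2.733 2.486
v -0.478 2.428 3.967
v -1.965 2.94 2.762
v -0.766 2.635 4.244
v -2.316 2.923 3.043
v -1.118 2.618 4.525
v -2.637 2.686 3.253
v -1.438 2.382 4.735
v -2.84 2.293 3.336
v -1.641 1.988 4.818
v -2.871 1.849 3.27
v -1.673 1.544 4.752
v -2.722 1.472 3.073
v -1.524 1.167 4.554
v -2.434 1.265 2.796
v -1.235 0.96 4.278
v -2.082 1.282 2.515
v -0.884 0.977 3.997
v -0.184 0.203 -2.683
v 0.253 0.28 -3.008
v 1.141 -1.106 -2.142
v 0.704 -1.183 -1.817
v 0.298 0.438 -2.802
v 1.187 -0.948 -1.936
v 0.234 0.542 -2.569
v 1.122 -0.844 -1.703
v 0.073 0.568 -2.362
v 0.962 -0.818 -1.496
v -0.147 0.511 -2.229
v 0.742 -0.875 -1.363
v -0.375 0.383 -2.199
v 0.514 -1.003 -1.334
v -0.559 0.214 -2.281
v 0.329 -1.172 -1.415
v -0.658 0.042 -2.454
v 0.231 -1.344 -1.588
v -0.648 -0.093 -2.68
v 0.241 -1.479 -1.814
v -0.532 -0.16 -2.907
v 0.357 -1.546 -2.041
v -0.336 -0.144 -3.082
v 0.552 -1.53 -2.216
v -0.106 -0.048 -3.166
v 0.783 -1.434 -2.3
v 0.107 0.105 -3.139
v 0.995 -1.281 -2.273
f 1 12 6
f 1 6 2
f 1 2 8
f 1 8 11
f 1 11 12
f 2 6 10
f 6 12 5
f 12 11 3
f 11 8 7
f 8 2 9
f 4 10 5
f 4 5 3
f 4 3 7
f 4 7 9
f 4 9 10
f 5 10 6
f 3 5 12
f 7 3 11
f 9 7 8
f 10 9 2
f 14 16 13
f 17 14 13
f 13 16 15
f 15 17 13
f 14 20 16
f 18 14 17
f 18 20 14
f 16 20 15
f 19 17 15
f 15 20 19
f 19 18 17
f 20 18 19
f 22 21 25
f 22 25 23
f 23 25 26
f 23 26 24
f 25 21 27
f 25 27 26
f 26 27 28
f 26 28 24
f 27 21 29
f 27 29 28
f 28 29 30
f 28 30 24
f 29 21 31
f 29 31 30
f 30 31 32
f 30 32 24
f 31 21 33
f 31 33 32
f 32 33 34
f 32 34 24
f 33 21 35
f 33 35 34
f 34 35 36
f 34 36 24
f 35 21 37
f 35 37 36
f 36 37 38
f 36 38 24
f 37 21 39
f 37 39 38
f 38 39 40
f 38 40 24
f 39 21 41
f 39 41 40
f 40 41 42
f 40 42 24
f 41 21 43
f 41 43 42
f 42 43 44
f 42 44 24
f 43 21 45
f 43 45 44
f 44 45 46
f 44 46 24
f 45 21 22
f 45 22 46
f 46 22 23
f 46 23 24
f 48 47 51
f 48 51 49
f 49 51 52
f 49 52 50
f 51 47 53
f 51 53 52
f 52 53 54
f 52 54 50
f 53 47 55
f 53 55 54
f 54 55 56
f 54 56 50
f 55 47 57
f 55 57 56
f 56 57 58
f 56 58 50
f 57 47 59
f 57 59 58
f 58 59 60
f 58 60 50
f 59 47 61
f 59 61 60
f 60 61 62
f 60 62 50
f 61 47 63
f 61 63 62
f 62 63 64
f 62 64 50
f 63 47 65
f 63 65 64
f 64 65 66
f 64 66 50
f 65 47 67
f 65 67 66
f 66 67 68
f 66 68 50
f 67 47 69
f 67 69 68
f 68 69 70
f 68 70 50
f 69 47 71
f 69 71 70
f 70 71 72
f 70 72 50
f 71 47 73
f 71 73 72
f 72 73 74
f 72 74 50
f 73 47 48
f 73 48 74
f 74 48 49
f 74 49 50



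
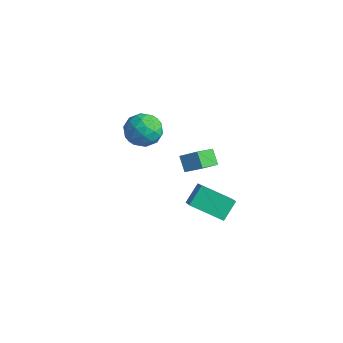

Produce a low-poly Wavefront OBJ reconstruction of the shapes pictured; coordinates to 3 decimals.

v 1.252 -2.884 -0.351
v 1.991 -2.398 0.196
v 0.958 -1.556 -1.134
v 1.697 -1.07 -0.587
v 1.903 -3.13 -1.013
v 2.642 -2.644 -0.466
v 1.609 -1.802 -1.796
v 2.348 -1.316 -1.249
v -3.447 -2.296 -1.293
v -3.033 -1.712 -2.106
v -1.887 -2.288 -0.494
v -1.473 -1.704 -1.307
v -2.196 -1.26 -0.634
v -3.16 -1.265 -1.128
v -1.76 -2.735 -1.472
v -2.724 -2.74 -1.966
v -1.991 -1.983 -2.217
v -2.26 -1.071 -1.699
v -2.66 -2.929 -0.901
v -2.929 -2.017 -0.383
v -3.377 -2.004 -1.769
v -1.543 -1.996 -0.831
v -1.968 -1.734 -0.435
v -1.725 -1.391 -0.913
v -3.451 -1.742 -1.194
v -3.209 -1.398 -1.672
v -2.716 -1.133 -0.807
v -1.711 -2.602 -0.928
v -1.469 -2.258 -1.406
v -3.195 -2.609 -1.687
v -2.952 -2.266 -2.165
v -2.204 -2.867 -1.793
v -2.521 -1.821 -2.312
v -1.604 -1.816 -1.843
v -1.773 -2.423 -1.94
v -2.339 -2.425 -2.23
v -2.68 -1.285 -2.008
v -1.763 -1.28 -1.539
v -2.188 -1.019 -1.143
v -2.754 -1.022 -1.433
v -2.067 -1.444 -2.073
v -3.157 -2.72 -1.061
v -2.24 -2.715 -0.592
v -2.166 -2.978 -1.167
v -2.732 -2.981 -1.457
v -3.316 -2.184 -0.757
v -2.399 -2.179 -0.288
v -2.581 -1.575 -0.37
v -3.147 -1.577 -0.66
v -2.853 -2.556 -0.527
v 3.408 -4.188 -1.893
v 3.256 -3.255 -1.074
v 2.331 -3.441 -2.944
v 2.179 -2.508 -2.126
v 4.841 -3.252 -2.694
v 4.689 -2.319 -1.876
v 3.764 -2.505 -3.746
v 3.612 -1.572 -2.927
f 2 4 1
f 5 2 1
f 1 4 3
f 3 5 1
f 2 8 4
f 6 2 5
f 6 8 2
f 4 8 3
f 7 5 3
f 3 8 7
f 7 6 5
f 8 6 7
f 9 46 25
f 46 20 49
f 25 49 14
f 46 49 25
f 9 25 21
f 25 14 26
f 21 26 10
f 25 26 21
f 9 21 30
f 21 10 31
f 30 31 16
f 21 31 30
f 9 30 42
f 30 16 45
f 42 45 19
f 30 45 42
f 9 42 46
f 42 19 50
f 46 50 20
f 42 50 46
f 10 26 37
f 26 14 40
f 37 40 18
f 26 40 37
f 14 49 27
f 49 20 48
f 27 48 13
f 49 48 27
f 20 50 47
f 50 19 43
f 47 43 11
f 50 43 47
f 19 45 44
f 45 16 32
f 44 32 15
f 45 32 44
f 16 31 36
f 31 10 33
f 36 33 17
f 31 33 36
f 12 38 24
f 38 18 39
f 24 39 13
f 38 39 24
f 12 24 22
f 24 13 23
f 22 23 11
f 24 23 22
f 12 22 29
f 22 11 28
f 29 28 15
f 22 28 29
f 12 29 34
f 29 15 35
f 34 35 17
f 29 35 34
f 12 34 38
f 34 17 41
f 38 41 18
f 34 41 38
f 13 39 27
f 39 18 40
f 27 40 14
f 39 40 27
f 11 23 47
f 23 13 48
f 47 48 20
f 23 48 47
f 15 28 44
f 28 11 43
f 44 43 19
f 28 43 44
f 17 35 36
f 35 15 32
f 36 32 16
f 35 32 36
f 18 41 37
f 41 17 33
f 37 33 10
f 41 33 37
f 52 54 51
f 55 52 51
f 51 54 53
f 53 55 51
f 52 58 54
f 56 52 55
f 56 58 52
f 54 58 53
f 57 55 53
f 53 58 57
f 57 56 55
f 58 56 57



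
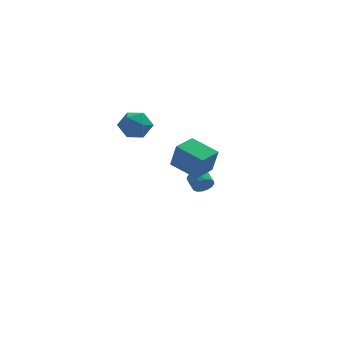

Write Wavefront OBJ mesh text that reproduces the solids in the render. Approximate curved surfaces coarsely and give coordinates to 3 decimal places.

v -3.525 4.836 0.757
v -2.502 4.745 1.355
v -3.838 2.955 1.005
v -2.815 2.864 1.603
v -3.73 3.454 2.078
v -3.537 4.617 1.925
v -2.803 3.083 0.435
v -2.61 4.246 0.282
v -2.056 3.661 1.156
v -2.629 3.891 2.171
v -3.711 3.809 0.189
v -4.284 4.039 1.204
v -2.367 -3.479 1.461
v -2.094 -3.877 3.112
v -1.215 -2.459 1.516
v -0.941 -2.857 3.167
v -1.099 -4.883 0.913
v -0.825 -5.281 2.564
v 0.054 -3.863 0.968
v 0.327 -4.261 2.619
v 0.787 2.038 -3.664
v 1.159 1.863 -3.06
v 0.965 2.787 -2.673
v 0.593 2.962 -3.276
v 1.415 2.015 -3.293
v 1.221 2.938 -2.905
v 1.504 2.173 -3.625
v 1.309 3.096 -3.237
v 1.4 2.294 -3.967
v 1.206 3.218 -3.579
v 1.132 2.348 -4.228
v 0.938 3.271 -3.841
v 0.772 2.318 -4.338
v 0.577 3.241 -3.95
v 0.415 2.213 -4.267
v 0.221 3.137 -3.88
v 0.159 2.062 -4.035
v -0.035 2.985 -3.647
v 0.071 1.904 -3.703
v -0.124 2.827 -3.315
v 0.174 1.782 -3.361
v -0.02 2.706 -2.973
v 0.442 1.729 -3.099
v 0.248 2.652 -2.712
v 0.803 1.759 -2.99
v 0.608 2.682 -2.602
f 1 12 6
f 1 6 2
f 1 2 8
f 1 8 11
f 1 11 12
f 2 6 10
f 6 12 5
f 12 11 3
f 11 8 7
f 8 2 9
f 4 10 5
f 4 5 3
f 4 3 7
f 4 7 9
f 4 9 10
f 5 10 6
f 3 5 12
f 7 3 11
f 9 7 8
f 10 9 2
f 14 16 13
f 17 14 13
f 13 16 15
f 15 17 13
f 14 20 16
f 18 14 17
f 18 20 14
f 16 20 15
f 19 17 15
f 15 20 19
f 19 18 17
f 20 18 19
f 22 21 25
f 22 25 23
f 23 25 26
f 23 26 24
f 25 21 27
f 25 27 26
f 26 27 28
f 26 28 24
f 27 21 29
f 27 29 28
f 28 29 30
f 28 30 24
f 29 21 31
f 29 31 30
f 30 31 32
f 30 32 24
f 31 21 33
f 31 33 32
f 32 33 34
f 32 34 24
f 33 21 35
f 33 35 34
f 34 35 36
f 34 36 24
f 35 21 37
f 35 37 36
f 36 37 38
f 36 38 24
f 37 21 39
f 37 39 38
f 38 39 40
f 38 40 24
f 39 21 41
f 39 41 40
f 40 41 42
f 40 42 24
f 41 21 43
f 41 43 42
f 42 43 44
f 42 44 24
f 43 21 45
f 43 45 44
f 44 45 46
f 44 46 24
f 45 21 22
f 45 22 46
f 46 22 23
f 46 23 24



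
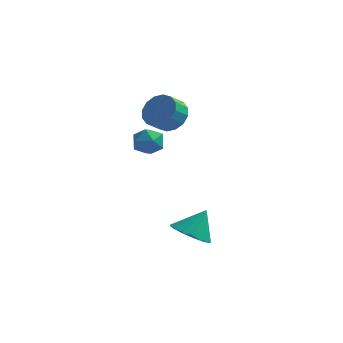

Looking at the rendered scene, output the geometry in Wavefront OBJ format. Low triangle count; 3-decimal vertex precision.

v -1.603 2.051 -0.048
v -1.035 2.011 -0.75
v -1.905 0.629 -0.21
v -1.337 0.589 -0.912
v -1.014 0.712 -0.077
v -0.828 1.591 0.023
v -2.112 1.049 -0.983
v -1.926 1.928 -0.883
v -1.35 1.391 -1.329
v -0.671 1.183 -0.768
v -2.269 1.457 -0.192
v -1.59 1.249 0.369
v -1.028 3.534 0.37
v -0.194 3.613 0.986
v -0.598 2.886 1.626
v -1.432 2.806 1.01
v -0.543 3.975 1.177
v -0.947 3.248 1.817
v -1.023 4.219 1.152
v -1.426 3.492 1.792
v -1.504 4.279 0.917
v -1.907 3.552 1.558
v -1.857 4.14 0.536
v -2.261 3.412 1.176
v -1.988 3.838 0.11
v -2.392 3.11 0.75
v -1.862 3.454 -0.246
v -2.266 2.727 0.394
v -1.513 3.092 -0.437
v -1.917 2.365 0.203
v -1.034 2.848 -0.412
v -1.437 2.121 0.228
v -0.553 2.788 -0.178
v -0.956 2.061 0.463
v -0.199 2.928 0.204
v -0.603 2.2 0.844
v -0.068 3.23 0.63
v -0.472 2.502 1.27
v 1.957 -2.772 -4.114
v 2.924 -2.673 -4.585
v 2.523 -2.068 -2.806
v 2.679 -2.237 -4.714
v 2.268 -1.923 -4.705
v 1.786 -1.804 -4.561
v 1.344 -1.906 -4.315
v 1.041 -2.207 -4.023
v 0.949 -2.637 -3.751
v 1.088 -3.099 -3.563
v 1.426 -3.485 -3.502
v 1.886 -3.708 -3.58
v 2.362 -3.716 -3.781
v 2.745 -3.508 -4.059
v 2.948 -3.132 -4.349
f 1 12 6
f 1 6 2
f 1 2 8
f 1 8 11
f 1 11 12
f 2 6 10
f 6 12 5
f 12 11 3
f 11 8 7
f 8 2 9
f 4 10 5
f 4 5 3
f 4 3 7
f 4 7 9
f 4 9 10
f 5 10 6
f 3 5 12
f 7 3 11
f 9 7 8
f 10 9 2
f 14 13 17
f 14 17 15
f 15 17 18
f 15 18 16
f 17 13 19
f 17 19 18
f 18 19 20
f 18 20 16
f 19 13 21
f 19 21 20
f 20 21 22
f 20 22 16
f 21 13 23
f 21 23 22
f 22 23 24
f 22 24 16
f 23 13 25
f 23 25 24
f 24 25 26
f 24 26 16
f 25 13 27
f 25 27 26
f 26 27 28
f 26 28 16
f 27 13 29
f 27 29 28
f 28 29 30
f 28 30 16
f 29 13 31
f 29 31 30
f 30 31 32
f 30 32 16
f 31 13 33
f 31 33 32
f 32 33 34
f 32 34 16
f 33 13 35
f 33 35 34
f 34 35 36
f 34 36 16
f 35 13 37
f 35 37 36
f 36 37 38
f 36 38 16
f 37 13 14
f 37 14 38
f 38 14 15
f 38 15 16
f 40 39 42
f 40 42 41
f 42 39 43
f 42 43 41
f 43 39 44
f 43 44 41
f 44 39 45
f 44 45 41
f 45 39 46
f 45 46 41
f 46 39 47
f 46 47 41
f 47 39 48
f 47 48 41
f 48 39 49
f 48 49 41
f 49 39 50
f 49 50 41
f 50 39 51
f 50 51 41
f 51 39 52
f 51 52 41
f 52 39 53
f 52 53 41
f 53 39 40
f 53 40 41



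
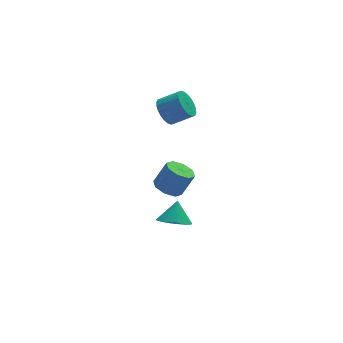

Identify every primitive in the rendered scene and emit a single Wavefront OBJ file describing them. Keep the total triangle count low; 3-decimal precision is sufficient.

v -0.982 -2.108 -1.111
v -0.628 -1.55 -1.579
v -0.638 -1.552 -0.189
v -0.917 -1.428 -1.546
v -1.216 -1.409 -1.445
v -1.48 -1.496 -1.294
v -1.667 -1.677 -1.115
v -1.751 -1.923 -0.936
v -1.717 -2.197 -0.783
v -1.571 -2.458 -0.68
v -1.336 -2.666 -0.642
v -1.047 -2.788 -0.676
v -0.748 -2.808 -0.776
v -0.484 -2.72 -0.927
v -0.296 -2.54 -1.106
v -0.213 -2.293 -1.286
v -0.247 -2.019 -1.439
v -0.392 -1.758 -1.542
v 0.167 2.432 -2.751
v 0.532 3.064 -2.963
v 1.178 3.08 -1.8
v 0.813 2.448 -1.589
v 0.033 3.177 -2.687
v 0.678 3.193 -1.524
v -0.388 2.854 -2.449
v 0.258 2.87 -1.286
v -0.483 2.283 -2.388
v 0.162 2.299 -1.225
v -0.198 1.8 -2.54
v 0.448 1.816 -1.377
v 0.302 1.687 -2.816
v 0.947 1.703 -1.653
v 0.722 2.01 -3.054
v 1.368 2.026 -1.891
v 0.818 2.581 -3.115
v 1.463 2.597 -1.952
v -0.073 1.953 3.138
v 0.383 2.064 2.54
v 1.29 1.699 3.165
v 0.833 1.587 3.762
v 0.397 2.329 2.674
v 1.304 1.963 3.299
v 0.34 2.536 2.879
v 1.247 2.17 3.503
v 0.22 2.654 3.123
v 1.126 2.288 3.747
v 0.055 2.665 3.369
v 0.961 2.3 3.993
v -0.13 2.568 3.58
v 0.777 2.203 4.204
v -0.306 2.378 3.723
v 0.601 2.012 4.348
v -0.446 2.122 3.778
v 0.46 1.757 4.403
v -0.53 1.841 3.735
v 0.377 1.476 4.36
v -0.544 1.577 3.601
v 0.363 1.211 4.226
v -0.487 1.37 3.397
v 0.42 1.004 4.021
v -0.366 1.252 3.153
v 0.54 0.886 3.777
v -0.201 1.24 2.907
v 0.705 0.875 3.531
v -0.017 1.337 2.696
v 0.89 0.972 3.32
v 0.159 1.528 2.552
v 1.066 1.162 3.177
v 0.3 1.783 2.497
v 1.206 1.418 3.122
f 2 1 4
f 2 4 3
f 4 1 5
f 4 5 3
f 5 1 6
f 5 6 3
f 6 1 7
f 6 7 3
f 7 1 8
f 7 8 3
f 8 1 9
f 8 9 3
f 9 1 10
f 9 10 3
f 10 1 11
f 10 11 3
f 11 1 12
f 11 12 3
f 12 1 13
f 12 13 3
f 13 1 14
f 13 14 3
f 14 1 15
f 14 15 3
f 15 1 16
f 15 16 3
f 16 1 17
f 16 17 3
f 17 1 18
f 17 18 3
f 18 1 2
f 18 2 3
f 20 19 23
f 20 23 21
f 21 23 24
f 21 24 22
f 23 19 25
f 23 25 24
f 24 25 26
f 24 26 22
f 25 19 27
f 25 27 26
f 26 27 28
f 26 28 22
f 27 19 29
f 27 29 28
f 28 29 30
f 28 30 22
f 29 19 31
f 29 31 30
f 30 31 32
f 30 32 22
f 31 19 33
f 31 33 32
f 32 33 34
f 32 34 22
f 33 19 35
f 33 35 34
f 34 35 36
f 34 36 22
f 35 19 20
f 35 20 36
f 36 20 21
f 36 21 22
f 38 37 41
f 38 41 39
f 39 41 42
f 39 42 40
f 41 37 43
f 41 43 42
f 42 43 44
f 42 44 40
f 43 37 45
f 43 45 44
f 44 45 46
f 44 46 40
f 45 37 47
f 45 47 46
f 46 47 48
f 46 48 40
f 47 37 49
f 47 49 48
f 48 49 50
f 48 50 40
f 49 37 51
f 49 51 50
f 50 51 52
f 50 52 40
f 51 37 53
f 51 53 52
f 52 53 54
f 52 54 40
f 53 37 55
f 53 55 54
f 54 55 56
f 54 56 40
f 55 37 57
f 55 57 56
f 56 57 58
f 56 58 40
f 57 37 59
f 57 59 58
f 58 59 60
f 58 60 40
f 59 37 61
f 59 61 60
f 60 61 62
f 60 62 40
f 61 37 63
f 61 63 62
f 62 63 64
f 62 64 40
f 63 37 65
f 63 65 64
f 64 65 66
f 64 66 40
f 65 37 67
f 65 67 66
f 66 67 68
f 66 68 40
f 67 37 69
f 67 69 68
f 68 69 70
f 68 70 40
f 69 37 38
f 69 38 70
f 70 38 39
f 70 39 40



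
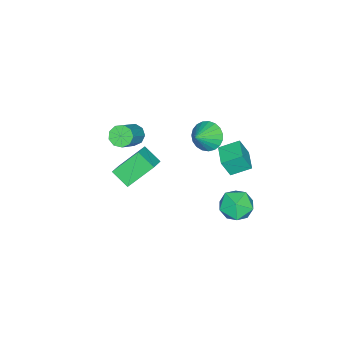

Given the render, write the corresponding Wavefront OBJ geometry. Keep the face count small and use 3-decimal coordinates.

v -2.686 -4.026 0.013
v -2.227 -3.692 -0.537
v -0.575 -3.601 0.897
v -1.034 -3.934 1.447
v -2.49 -3.31 -0.259
v -0.837 -3.219 1.175
v -2.844 -3.263 0.146
v -1.192 -3.172 1.58
v -3.125 -3.573 0.489
v -1.472 -3.481 1.923
v -3.2 -4.094 0.609
v -1.548 -4.003 2.043
v -3.035 -4.583 0.45
v -1.383 -4.492 1.884
v -2.707 -4.812 0.087
v -1.054 -4.721 1.521
v -2.369 -4.672 -0.311
v -0.717 -4.581 1.123
v -2.18 -4.23 -0.558
v -0.527 -4.139 0.877
v -0.796 3.229 2.785
v -0.489 2.762 4.003
v -1.448 4.268 3.348
v -1.141 3.801 4.566
v 0.421 3.999 2.774
v 0.728 3.532 3.992
v -0.231 5.038 3.337
v 0.076 4.571 4.555
v -1.949 4.414 -1.912
v -0.915 4.906 -1.491
v -1.065 2.654 -2.029
v -0.031 3.146 -1.608
v -0.997 3.034 -0.872
v -1.543 4.122 -0.8
v -0.437 3.438 -2.72
v -0.983 4.526 -2.648
v 0.019 4.303 -1.991
v -0.327 4.053 -0.848
v -1.653 3.507 -2.672
v -1.999 3.257 -1.529
v -1.985 1.331 3.053
v -1.492 2.08 2.527
v -0.735 1.149 3.967
v -1.689 2.305 2.84
v -1.937 2.36 3.19
v -2.193 2.238 3.517
v -2.413 1.959 3.763
v -2.56 1.571 3.886
v -2.607 1.142 3.865
v -2.546 0.745 3.704
v -2.389 0.45 3.43
v -2.162 0.307 3.091
v -1.904 0.341 2.745
v -1.661 0.546 2.453
v -1.473 0.887 2.264
v -1.374 1.304 2.212
v -1.381 1.727 2.305
v 1.052 -2.932 0.906
v 0.009 -1.747 2.425
v 1.268 -1.797 0.169
v 0.226 -0.612 1.687
v 2.254 -2.728 1.573
v 1.212 -1.543 3.091
v 2.471 -1.593 0.835
v 1.428 -0.408 2.354
f 2 1 5
f 2 5 3
f 3 5 6
f 3 6 4
f 5 1 7
f 5 7 6
f 6 7 8
f 6 8 4
f 7 1 9
f 7 9 8
f 8 9 10
f 8 10 4
f 9 1 11
f 9 11 10
f 10 11 12
f 10 12 4
f 11 1 13
f 11 13 12
f 12 13 14
f 12 14 4
f 13 1 15
f 13 15 14
f 14 15 16
f 14 16 4
f 15 1 17
f 15 17 16
f 16 17 18
f 16 18 4
f 17 1 19
f 17 19 18
f 18 19 20
f 18 20 4
f 19 1 2
f 19 2 20
f 20 2 3
f 20 3 4
f 22 24 21
f 25 22 21
f 21 24 23
f 23 25 21
f 22 28 24
f 26 22 25
f 26 28 22
f 24 28 23
f 27 25 23
f 23 28 27
f 27 26 25
f 28 26 27
f 29 40 34
f 29 34 30
f 29 30 36
f 29 36 39
f 29 39 40
f 30 34 38
f 34 40 33
f 40 39 31
f 39 36 35
f 36 30 37
f 32 38 33
f 32 33 31
f 32 31 35
f 32 35 37
f 32 37 38
f 33 38 34
f 31 33 40
f 35 31 39
f 37 35 36
f 38 37 30
f 42 41 44
f 42 44 43
f 44 41 45
f 44 45 43
f 45 41 46
f 45 46 43
f 46 41 47
f 46 47 43
f 47 41 48
f 47 48 43
f 48 41 49
f 48 49 43
f 49 41 50
f 49 50 43
f 50 41 51
f 50 51 43
f 51 41 52
f 51 52 43
f 52 41 53
f 52 53 43
f 53 41 54
f 53 54 43
f 54 41 55
f 54 55 43
f 55 41 56
f 55 56 43
f 56 41 57
f 56 57 43
f 57 41 42
f 57 42 43
f 59 61 58
f 62 59 58
f 58 61 60
f 60 62 58
f 59 65 61
f 63 59 62
f 63 65 59
f 61 65 60
f 64 62 60
f 60 65 64
f 64 63 62
f 65 63 64



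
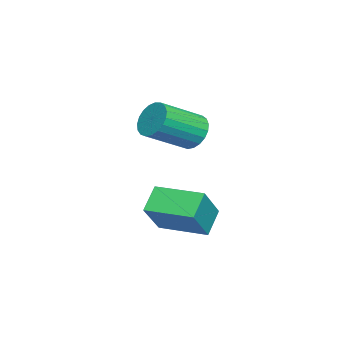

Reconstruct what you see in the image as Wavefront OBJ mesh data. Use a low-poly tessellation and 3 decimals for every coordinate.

v -1.423 -2.003 1.18
v -0.725 -1.61 0.841
v 0.502 -2.943 1.821
v -0.197 -3.337 2.16
v -0.772 -1.427 1.15
v 0.454 -2.76 2.13
v -0.932 -1.343 1.463
v 0.294 -2.677 2.443
v -1.177 -1.374 1.728
v 0.05 -2.707 2.708
v -1.464 -1.513 1.898
v -0.238 -2.847 2.878
v -1.745 -1.738 1.944
v -0.518 -3.071 2.924
v -1.969 -2.008 1.857
v -0.743 -3.341 2.837
v -2.1 -2.277 1.654
v -0.873 -3.61 2.634
v -2.113 -2.499 1.369
v -0.886 -3.832 2.349
v -2.007 -2.635 1.051
v -0.78 -3.969 2.031
v -1.8 -2.662 0.755
v -0.574 -3.996 1.735
v -1.528 -2.575 0.533
v -0.302 -3.909 1.513
v -1.238 -2.39 0.423
v -0.012 -3.723 1.403
v -0.98 -2.137 0.443
v 0.247 -3.47 1.423
v -0.799 -1.861 0.591
v 0.428 -3.195 1.571
v -0.86 -2.802 -2.477
v 0.395 -3.085 -1.079
v -0.408 -0.803 -2.48
v 0.848 -1.085 -1.082
v 0.072 -3.015 -3.358
v 1.328 -3.297 -1.96
v 0.525 -1.015 -3.361
v 1.78 -1.298 -1.963
f 2 1 5
f 2 5 3
f 3 5 6
f 3 6 4
f 5 1 7
f 5 7 6
f 6 7 8
f 6 8 4
f 7 1 9
f 7 9 8
f 8 9 10
f 8 10 4
f 9 1 11
f 9 11 10
f 10 11 12
f 10 12 4
f 11 1 13
f 11 13 12
f 12 13 14
f 12 14 4
f 13 1 15
f 13 15 14
f 14 15 16
f 14 16 4
f 15 1 17
f 15 17 16
f 16 17 18
f 16 18 4
f 17 1 19
f 17 19 18
f 18 19 20
f 18 20 4
f 19 1 21
f 19 21 20
f 20 21 22
f 20 22 4
f 21 1 23
f 21 23 22
f 22 23 24
f 22 24 4
f 23 1 25
f 23 25 24
f 24 25 26
f 24 26 4
f 25 1 27
f 25 27 26
f 26 27 28
f 26 28 4
f 27 1 29
f 27 29 28
f 28 29 30
f 28 30 4
f 29 1 31
f 29 31 30
f 30 31 32
f 30 32 4
f 31 1 2
f 31 2 32
f 32 2 3
f 32 3 4
f 34 36 33
f 37 34 33
f 33 36 35
f 35 37 33
f 34 40 36
f 38 34 37
f 38 40 34
f 36 40 35
f 39 37 35
f 35 40 39
f 39 38 37
f 40 38 39



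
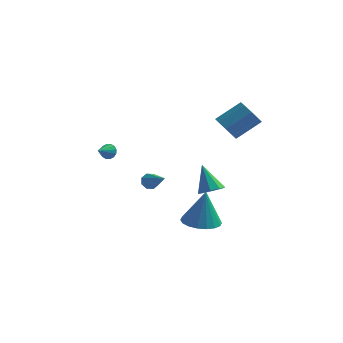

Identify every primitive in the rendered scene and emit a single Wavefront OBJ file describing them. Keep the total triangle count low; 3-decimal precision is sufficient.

v 3.138 1.501 3.384
v 3.753 1.35 2.801
v 4.936 2.189 3.834
v 4.322 2.339 4.416
v 3.441 1.92 2.697
v 4.624 2.759 3.729
v 2.951 2.244 2.994
v 4.135 3.083 4.027
v 2.571 2.133 3.52
v 3.755 2.971 4.553
v 2.524 1.651 3.966
v 3.707 2.49 4.999
v 2.836 1.081 4.071
v 4.019 1.92 5.103
v 3.325 0.757 3.773
v 4.509 1.596 4.806
v 3.705 0.869 3.247
v 4.889 1.707 4.28
v -2.696 -0.739 1.945
v -2.378 -0.644 2.345
v -3.004 -1.601 2.395
v -2.611 -0.526 2.412
v -2.867 -0.465 2.353
v -3.076 -0.478 2.185
v -3.184 -0.561 1.952
v -3.161 -0.691 1.718
v -3.014 -0.835 1.545
v -2.781 -0.952 1.478
v -2.525 -1.013 1.537
v -2.315 -1 1.705
v -2.208 -0.918 1.938
v -2.231 -0.787 2.172
v -1.213 1.938 -1.533
v -0.961 1.778 -2.008
v -0.047 0.842 -0.547
v -0.78 2.127 -1.835
v -0.853 2.364 -1.486
v -1.136 2.352 -1.164
v -1.464 2.097 -1.059
v -1.645 1.749 -1.232
v -1.573 1.512 -1.581
v -1.29 1.524 -1.903
v 1.879 3.521 -2.647
v 2.416 3.145 -2.189
v 1.101 4.279 -1.113
v 2.607 3.636 -2.335
v 2.457 4.074 -2.628
v 2.036 4.253 -2.929
v 1.543 4.089 -3.099
v 1.206 3.66 -3.057
v 1.185 3.165 -2.824
v 1.488 2.837 -2.508
v 1.974 2.829 -2.257
v 3.181 -3.56 -0.916
v 3.96 -2.839 -1.057
v 3.379 -3.36 1.196
v 3.567 -2.57 -1.045
v 3.098 -2.497 -1.008
v 2.645 -2.635 -0.953
v 2.299 -2.955 -0.891
v 2.127 -3.396 -0.833
v 2.165 -3.869 -0.792
v 2.403 -4.281 -0.775
v 2.796 -4.55 -0.786
v 3.265 -4.623 -0.823
v 3.718 -4.485 -0.878
v 4.064 -4.164 -0.941
v 4.236 -3.724 -0.999
v 4.198 -3.251 -1.04
f 2 1 5
f 2 5 3
f 3 5 6
f 3 6 4
f 5 1 7
f 5 7 6
f 6 7 8
f 6 8 4
f 7 1 9
f 7 9 8
f 8 9 10
f 8 10 4
f 9 1 11
f 9 11 10
f 10 11 12
f 10 12 4
f 11 1 13
f 11 13 12
f 12 13 14
f 12 14 4
f 13 1 15
f 13 15 14
f 14 15 16
f 14 16 4
f 15 1 17
f 15 17 16
f 16 17 18
f 16 18 4
f 17 1 2
f 17 2 18
f 18 2 3
f 18 3 4
f 20 19 22
f 20 22 21
f 22 19 23
f 22 23 21
f 23 19 24
f 23 24 21
f 24 19 25
f 24 25 21
f 25 19 26
f 25 26 21
f 26 19 27
f 26 27 21
f 27 19 28
f 27 28 21
f 28 19 29
f 28 29 21
f 29 19 30
f 29 30 21
f 30 19 31
f 30 31 21
f 31 19 32
f 31 32 21
f 32 19 20
f 32 20 21
f 34 33 36
f 34 36 35
f 36 33 37
f 36 37 35
f 37 33 38
f 37 38 35
f 38 33 39
f 38 39 35
f 39 33 40
f 39 40 35
f 40 33 41
f 40 41 35
f 41 33 42
f 41 42 35
f 42 33 34
f 42 34 35
f 44 43 46
f 44 46 45
f 46 43 47
f 46 47 45
f 47 43 48
f 47 48 45
f 48 43 49
f 48 49 45
f 49 43 50
f 49 50 45
f 50 43 51
f 50 51 45
f 51 43 52
f 51 52 45
f 52 43 53
f 52 53 45
f 53 43 44
f 53 44 45
f 55 54 57
f 55 57 56
f 57 54 58
f 57 58 56
f 58 54 59
f 58 59 56
f 59 54 60
f 59 60 56
f 60 54 61
f 60 61 56
f 61 54 62
f 61 62 56
f 62 54 63
f 62 63 56
f 63 54 64
f 63 64 56
f 64 54 65
f 64 65 56
f 65 54 66
f 65 66 56
f 66 54 67
f 66 67 56
f 67 54 68
f 67 68 56
f 68 54 69
f 68 69 56
f 69 54 55
f 69 55 56



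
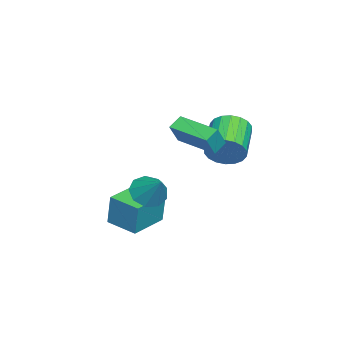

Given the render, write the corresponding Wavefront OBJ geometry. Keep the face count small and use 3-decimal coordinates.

v 1.59 -0.03 -1.531
v 1.931 0.498 -2.189
v 2.45 0.79 -0.429
v 1.407 0.748 -1.966
v 0.968 0.634 -1.539
v 0.821 0.21 -1.108
v 1.033 -0.327 -0.875
v 1.506 -0.724 -0.949
v 2.019 -0.797 -1.295
v 2.331 -0.511 -1.751
v 2.296 0.001 -2.104
v -1.763 2.633 -0.356
v -1.415 2.27 0.485
v -3.309 2.104 1.197
v -3.657 2.467 0.356
v -1.424 2.7 0.561
v -3.318 2.533 1.273
v -1.5 3.116 0.455
v -3.394 2.95 1.167
v -1.629 3.436 0.189
v -3.522 3.27 0.901
v -1.784 3.598 -0.185
v -3.677 3.432 0.527
v -1.935 3.568 -0.594
v -3.828 3.402 0.119
v -2.051 3.353 -0.955
v -3.945 3.187 -0.243
v -2.111 2.996 -1.197
v -4.005 2.83 -0.485
v -2.102 2.567 -1.273
v -3.996 2.4 -0.561
v -2.026 2.15 -1.167
v -3.92 1.984 -0.455
v -1.898 1.83 -0.901
v -3.791 1.664 -0.189
v -1.743 1.668 -0.527
v -3.636 1.502 0.185
v -1.592 1.698 -0.119
v -3.485 1.532 0.594
v -1.475 1.913 0.243
v -3.369 1.747 0.955
v 0.378 0.987 1.177
v -0.214 1.333 1.61
v 1.329 2.85 0.991
v 0.738 3.196 1.423
v 1.022 0.764 2.237
v 0.431 1.11 2.669
v 1.974 2.627 2.05
v 1.382 2.973 2.483
v -1.813 -1.569 -4.479
v -1.654 -1.377 -2.798
v -1.172 -0.121 -4.706
v -1.014 0.072 -3.024
v -0.026 -2.372 -4.556
v 0.132 -2.179 -2.874
v 0.614 -0.923 -4.782
v 0.773 -0.731 -3.101
f 2 1 4
f 2 4 3
f 4 1 5
f 4 5 3
f 5 1 6
f 5 6 3
f 6 1 7
f 6 7 3
f 7 1 8
f 7 8 3
f 8 1 9
f 8 9 3
f 9 1 10
f 9 10 3
f 10 1 11
f 10 11 3
f 11 1 2
f 11 2 3
f 13 12 16
f 13 16 14
f 14 16 17
f 14 17 15
f 16 12 18
f 16 18 17
f 17 18 19
f 17 19 15
f 18 12 20
f 18 20 19
f 19 20 21
f 19 21 15
f 20 12 22
f 20 22 21
f 21 22 23
f 21 23 15
f 22 12 24
f 22 24 23
f 23 24 25
f 23 25 15
f 24 12 26
f 24 26 25
f 25 26 27
f 25 27 15
f 26 12 28
f 26 28 27
f 27 28 29
f 27 29 15
f 28 12 30
f 28 30 29
f 29 30 31
f 29 31 15
f 30 12 32
f 30 32 31
f 31 32 33
f 31 33 15
f 32 12 34
f 32 34 33
f 33 34 35
f 33 35 15
f 34 12 36
f 34 36 35
f 35 36 37
f 35 37 15
f 36 12 38
f 36 38 37
f 37 38 39
f 37 39 15
f 38 12 40
f 38 40 39
f 39 40 41
f 39 41 15
f 40 12 13
f 40 13 41
f 41 13 14
f 41 14 15
f 43 45 42
f 46 43 42
f 42 45 44
f 44 46 42
f 43 49 45
f 47 43 46
f 47 49 43
f 45 49 44
f 48 46 44
f 44 49 48
f 48 47 46
f 49 47 48
f 51 53 50
f 54 51 50
f 50 53 52
f 52 54 50
f 51 57 53
f 55 51 54
f 55 57 51
f 53 57 52
f 56 54 52
f 52 57 56
f 56 55 54
f 57 55 56



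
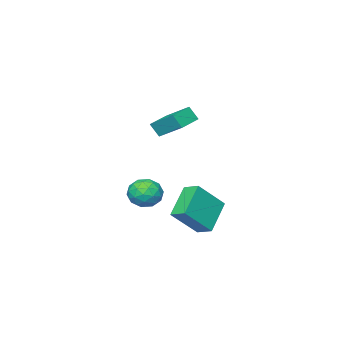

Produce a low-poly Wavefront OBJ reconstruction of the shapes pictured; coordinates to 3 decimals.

v -2.653 0.621 -3.304
v -1.331 0.241 -1.95
v -2.719 1.466 -3.001
v -1.397 1.086 -1.648
v -1.283 1.154 -4.492
v 0.039 0.774 -3.139
v -1.349 1.999 -4.19
v -0.027 1.619 -2.836
v -1.407 -0.394 1.583
v -1.223 -0.798 2.273
v -1.558 0.92 2.391
v -1.374 0.516 3.081
v -0.146 -0.136 1.399
v 0.038 -0.54 2.089
v -0.297 1.178 2.207
v -0.113 0.774 2.897
v -1.171 -1.092 -2.268
v -0.472 -0.907 -1.743
v -0.288 -1.733 -3.217
v 0.411 -1.548 -2.692
v -0.197 -2.149 -2.431
v -0.743 -1.752 -1.844
v -0.017 -0.888 -3.116
v -0.563 -0.491 -2.529
v 0.241 -0.78 -2.267
v 0.13 -1.56 -1.844
v -0.89 -1.08 -3.116
v -1.001 -1.86 -2.693
v -0.899 -0.943 -1.922
v 0.139 -1.697 -3.038
v -0.219 -2.05 -2.884
v 0.192 -1.941 -2.576
v -1.058 -1.44 -1.982
v -0.647 -1.331 -1.673
v -0.486 -2.061 -2.078
v -0.113 -1.309 -3.287
v 0.298 -1.2 -2.978
v -0.952 -0.699 -2.384
v -0.541 -0.59 -2.076
v -0.274 -0.579 -2.882
v -0.069 -0.76 -1.921
v 0.45 -1.137 -2.479
v 0.198 -0.749 -2.728
v -0.122 -0.516 -2.383
v -0.134 -1.218 -1.673
v 0.385 -1.595 -2.231
v 0.027 -1.948 -2.077
v -0.293 -1.715 -1.732
v 0.285 -1.144 -1.981
v -1.145 -1.045 -2.729
v -0.626 -1.422 -3.287
v -0.467 -0.925 -3.228
v -0.787 -0.692 -2.883
v -1.21 -1.503 -2.481
v -0.691 -1.88 -3.039
v -0.638 -2.124 -2.577
v -0.958 -1.891 -2.232
v -1.045 -1.496 -2.979
f 2 4 1
f 5 2 1
f 1 4 3
f 3 5 1
f 2 8 4
f 6 2 5
f 6 8 2
f 4 8 3
f 7 5 3
f 3 8 7
f 7 6 5
f 8 6 7
f 10 12 9
f 13 10 9
f 9 12 11
f 11 13 9
f 10 16 12
f 14 10 13
f 14 16 10
f 12 16 11
f 15 13 11
f 11 16 15
f 15 14 13
f 16 14 15
f 17 54 33
f 54 28 57
f 33 57 22
f 54 57 33
f 17 33 29
f 33 22 34
f 29 34 18
f 33 34 29
f 17 29 38
f 29 18 39
f 38 39 24
f 29 39 38
f 17 38 50
f 38 24 53
f 50 53 27
f 38 53 50
f 17 50 54
f 50 27 58
f 54 58 28
f 50 58 54
f 18 34 45
f 34 22 48
f 45 48 26
f 34 48 45
f 22 57 35
f 57 28 56
f 35 56 21
f 57 56 35
f 28 58 55
f 58 27 51
f 55 51 19
f 58 51 55
f 27 53 52
f 53 24 40
f 52 40 23
f 53 40 52
f 24 39 44
f 39 18 41
f 44 41 25
f 39 41 44
f 20 46 32
f 46 26 47
f 32 47 21
f 46 47 32
f 20 32 30
f 32 21 31
f 30 31 19
f 32 31 30
f 20 30 37
f 30 19 36
f 37 36 23
f 30 36 37
f 20 37 42
f 37 23 43
f 42 43 25
f 37 43 42
f 20 42 46
f 42 25 49
f 46 49 26
f 42 49 46
f 21 47 35
f 47 26 48
f 35 48 22
f 47 48 35
f 19 31 55
f 31 21 56
f 55 56 28
f 31 56 55
f 23 36 52
f 36 19 51
f 52 51 27
f 36 51 52
f 25 43 44
f 43 23 40
f 44 40 24
f 43 40 44
f 26 49 45
f 49 25 41
f 45 41 18
f 49 41 45

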